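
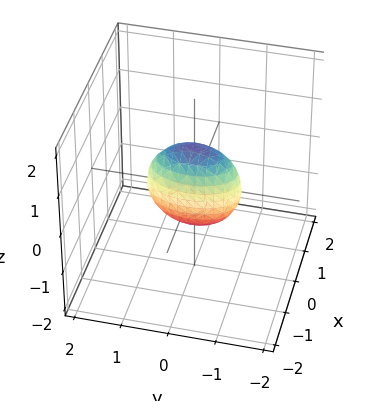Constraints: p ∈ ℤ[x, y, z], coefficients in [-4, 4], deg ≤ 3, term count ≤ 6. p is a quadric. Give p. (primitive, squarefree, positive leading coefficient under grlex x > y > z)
(a) The degree is 2 — bounded and convex; a quadric.
(b) Symmetries: it's symmetric under y → −y, forcing even powers of y; mirror symmetry x ↦ −x ⇒ only even powers of x; the z ↦ −z reflection is a symmetry, so z appears only in even powers.
(c) Against the integer gridlines: among the integer gridlines, it crosses the y-axis at y ∈ {-1, 1}; the z-axis gridline crossings are at z ∈ {-1, 1}.
(d) Solving for integer coefficients yields p as stated.

3*x^2 + y^2 + z^2 - 1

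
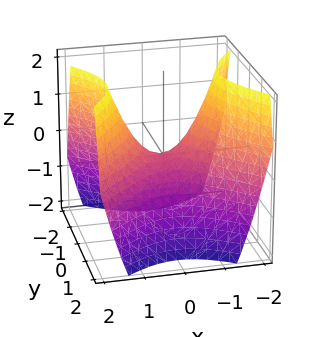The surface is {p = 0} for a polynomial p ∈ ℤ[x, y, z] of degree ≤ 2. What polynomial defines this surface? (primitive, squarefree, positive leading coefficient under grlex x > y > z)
x^2 - y^2 - z

1. The degree is 2 — a hyperbolic paraboloid; a quadric.
2. Symmetries: mirror symmetry x ↦ −x ⇒ only even powers of x; the y ↦ −y reflection is a symmetry, so y appears only in even powers.
3. Checking where it meets the axes: it meets the z-axis at z = 0 (among the integer gridlines); it meets the y-axis at y = 0 (among the integer gridlines).
4. Matching integer coefficients to the picture gives p.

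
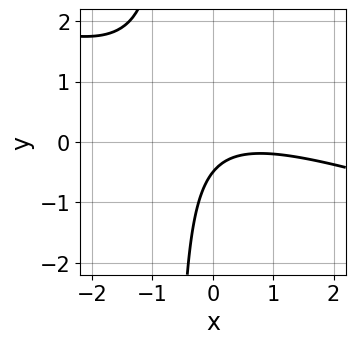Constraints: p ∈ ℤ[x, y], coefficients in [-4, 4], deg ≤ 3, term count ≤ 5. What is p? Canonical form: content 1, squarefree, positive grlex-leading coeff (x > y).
1. Degree: the shape is more complex than any degree-1 curve, so deg p = 2.
2. Reading off the gridlines: no x-intercept at any integer in the box.
3. Assembling these constraints gives the stated polynomial.

x^2 + 3*x*y - x + 2*y + 1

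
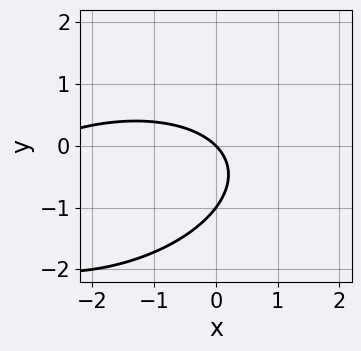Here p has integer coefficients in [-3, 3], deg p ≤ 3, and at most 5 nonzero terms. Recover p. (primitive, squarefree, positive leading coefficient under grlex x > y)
x^2 - x*y + 3*y^2 + 3*x + 3*y

(a) deg p = 2. The shape is more complex than any degree-1 curve.
(b) From the visible intercepts: it meets the x-axis at x = 0 (among the integer gridlines); among the integer gridlines, it crosses the y-axis at y ∈ {-1, 0}.
(c) The integer polynomial consistent with all of this is the stated p.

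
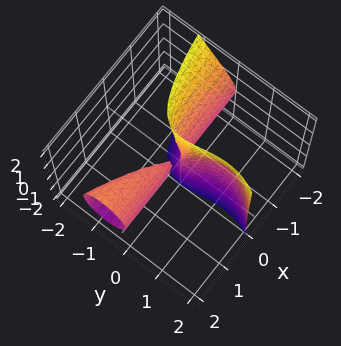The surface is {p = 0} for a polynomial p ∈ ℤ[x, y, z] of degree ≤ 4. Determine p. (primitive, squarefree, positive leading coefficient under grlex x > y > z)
1. I count 2 distinct pieces. They look like related sheets of one shape, so recover p as a whole.
2. Degree: a generic line meets the surface in up to 3 points, so deg p = 3.
3. Against the integer gridlines: one y-axis crossing is at y = 2; every point of the x-axis in the box is on the surface; the visible z-axis segment lies entirely on the surface.
4. These observations pin down the coefficients.

x*z^2 - y^3 + 2*x*y + 2*y^2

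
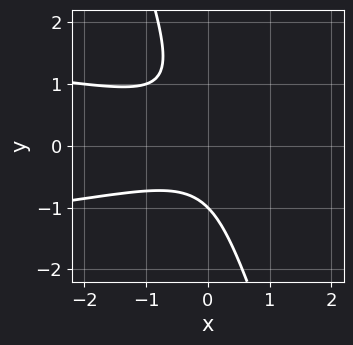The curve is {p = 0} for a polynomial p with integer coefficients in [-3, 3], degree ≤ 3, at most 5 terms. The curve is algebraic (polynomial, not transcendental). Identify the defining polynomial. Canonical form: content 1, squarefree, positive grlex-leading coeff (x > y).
3*x*y^2 + y^3 + x^2 + 1

First, degree: a generic line meets the curve in up to 3 points, so deg p = 3.
Then, from the axis intercepts and sections: the curve avoids every integer x-axis point in the box; it crosses the y-axis at the gridline y = -1.
Finally, these observations pin down the coefficients.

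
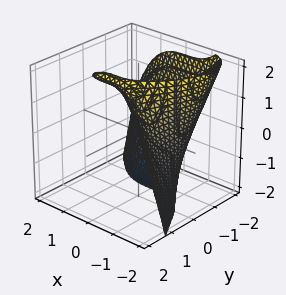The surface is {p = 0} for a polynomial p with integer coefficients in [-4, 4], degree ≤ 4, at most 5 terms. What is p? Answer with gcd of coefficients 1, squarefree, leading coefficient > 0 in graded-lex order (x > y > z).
x^3 + y^3 - 2*y*z + 3

First, degree: no degree-2 surface has this shape, so deg p = 3.
Then, reading off the gridlines: the surface avoids every integer z-axis point in the box.
Finally, together with the visible shape, these determine p as stated.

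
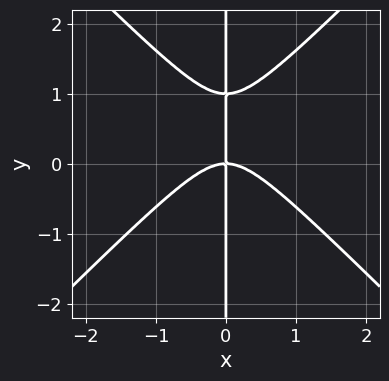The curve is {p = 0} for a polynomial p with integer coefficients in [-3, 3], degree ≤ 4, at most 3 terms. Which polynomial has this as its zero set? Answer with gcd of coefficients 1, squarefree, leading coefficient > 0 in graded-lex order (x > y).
First, degree: a generic line meets the curve in up to 3 points, so deg p = 3.
Next, from the visible intercepts: the visible y-axis segment lies entirely on the curve; it meets the x-axis at x = 0 (among the integer gridlines).
Finally, fitting integer coefficients to these (and the overall shape) gives p.

x^3 - x*y^2 + x*y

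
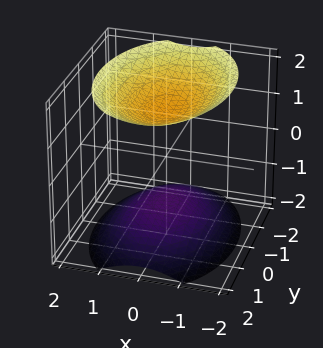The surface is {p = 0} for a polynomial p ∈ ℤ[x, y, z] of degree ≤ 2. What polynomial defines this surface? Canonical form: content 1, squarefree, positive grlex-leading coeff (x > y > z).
2*x^2 + y^2 - 2*z^2 + 3

1. The picture has 2 separate pieces. Treating them together as one polynomial.
2. deg p = 2. Two sheets facing apart; a quadric.
3. Symmetries: it's symmetric under x → −x, forcing even powers of x; mirror symmetry z ↦ −z ⇒ only even powers of z; the y ↦ −y reflection is a symmetry, so y appears only in even powers.
4. Reading off the gridlines: it misses every integer gridline on the x-axis; it misses every integer gridline on the y-axis.
5. These observations pin down the coefficients.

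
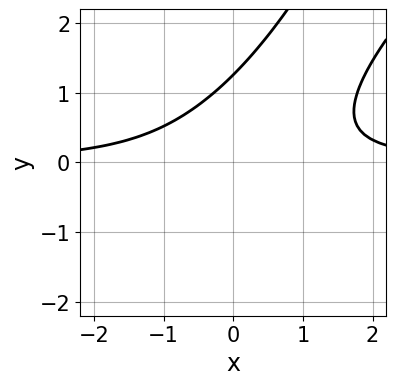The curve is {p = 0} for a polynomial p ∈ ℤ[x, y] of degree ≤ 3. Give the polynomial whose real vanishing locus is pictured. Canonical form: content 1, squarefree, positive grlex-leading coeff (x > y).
(a) The degree is 3 — the shape is more complex than any degree-2 curve.
(b) From the axis intercepts and sections: no x-intercept at any integer in the box.
(c) Together with the visible shape, these determine p as stated.

2*x^2*y - 3*x*y^2 + y^3 - 2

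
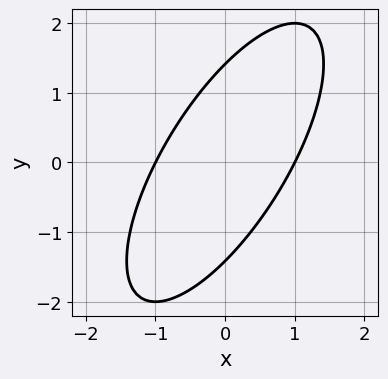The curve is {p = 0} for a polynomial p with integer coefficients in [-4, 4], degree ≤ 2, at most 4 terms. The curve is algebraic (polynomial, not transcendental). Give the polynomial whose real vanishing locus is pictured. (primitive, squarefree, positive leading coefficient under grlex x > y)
2*x^2 - 2*x*y + y^2 - 2

(a) deg p = 2.
(b) Checking where it meets the axes: among the integer gridlines, it crosses the x-axis at x ∈ {-1, 1}.
(c) The integer polynomial consistent with all of this is the stated p.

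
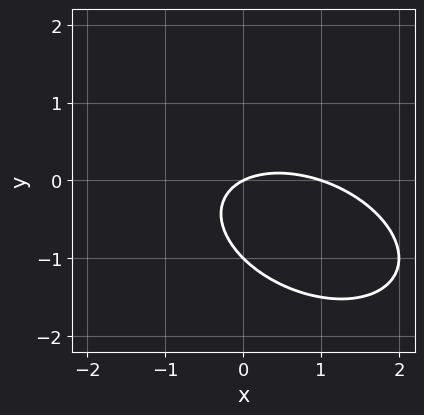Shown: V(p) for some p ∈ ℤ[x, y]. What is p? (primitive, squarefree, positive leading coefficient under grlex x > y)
x^2 + x*y + 2*y^2 - x + 2*y

First, the degree is 2 — no degree-1 curve has this shape.
Next, against the integer gridlines: among the integer gridlines, it crosses the y-axis at y ∈ {-1, 0}; among the integer gridlines, it crosses the x-axis at x ∈ {0, 1}.
Finally, together with the visible shape, these determine p as stated.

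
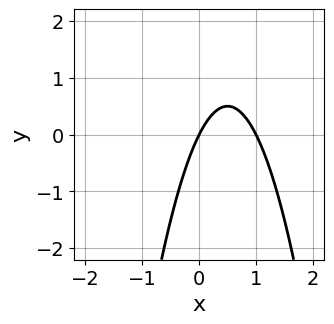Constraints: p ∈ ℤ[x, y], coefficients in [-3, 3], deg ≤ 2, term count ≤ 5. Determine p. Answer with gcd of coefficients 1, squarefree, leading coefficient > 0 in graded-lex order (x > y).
2*x^2 - 2*x + y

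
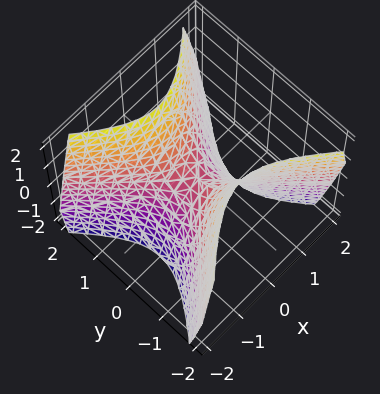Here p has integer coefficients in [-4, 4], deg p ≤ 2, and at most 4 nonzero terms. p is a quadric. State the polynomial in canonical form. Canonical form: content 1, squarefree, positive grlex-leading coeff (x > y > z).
(a) Degree: a saddle surface; a quadric, so deg p = 2.
(b) Symmetries: mirror symmetry x ↦ −x ⇒ only even powers of x; mirror symmetry y ↦ −y ⇒ only even powers of y.
(c) Observable constraints: one x-axis crossing is at x = 0; one y-axis crossing is at y = 0; it crosses the z-axis at the gridline z = 0.
(d) Fitting integer coefficients to these (and the overall shape) gives p.

3*x^2 - 3*y^2 + 2*z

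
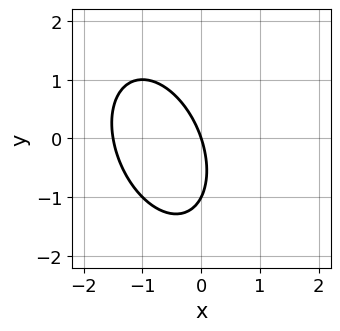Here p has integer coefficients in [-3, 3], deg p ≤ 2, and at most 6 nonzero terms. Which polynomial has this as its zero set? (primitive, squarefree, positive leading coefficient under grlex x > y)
The degree is 2 — the shape is more complex than any degree-1 curve.
From the visible intercepts: it meets the x-axis at x = 0 (among the integer gridlines); among the integer gridlines, it crosses the y-axis at y ∈ {-1, 0}.
The integer polynomial consistent with all of this is the stated p.

2*x^2 + x*y + y^2 + 3*x + y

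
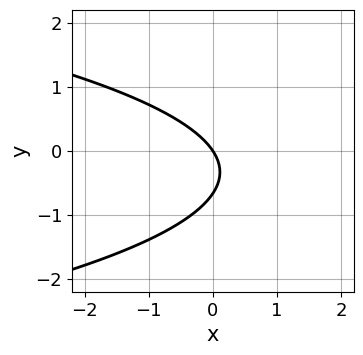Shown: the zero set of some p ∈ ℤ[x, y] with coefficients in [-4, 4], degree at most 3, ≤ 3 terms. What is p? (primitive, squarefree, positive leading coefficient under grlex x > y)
3*y^2 + 3*x + 2*y

deg p = 2. No degree-1 curve has this shape.
Against the integer gridlines: it meets the y-axis at y = 0 (among the integer gridlines); one x-axis crossing is at x = 0.
The integer polynomial consistent with all of this is the stated p.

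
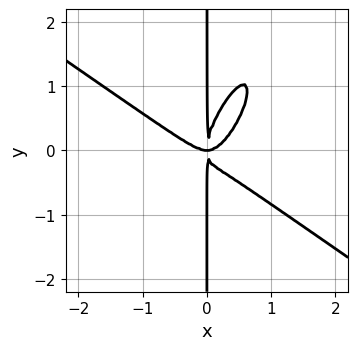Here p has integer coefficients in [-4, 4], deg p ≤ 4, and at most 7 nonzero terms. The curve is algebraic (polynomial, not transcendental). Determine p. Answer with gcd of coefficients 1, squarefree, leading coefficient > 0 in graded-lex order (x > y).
2*x^4 + x^3*y - 2*x^2*y^2 + x*y^3 - x^2*y

(a) deg p = 4. A generic line meets the curve in up to 4 points.
(b) Against the integer gridlines: every point of the y-axis in the box is on the curve.
(c) Putting this together gives p.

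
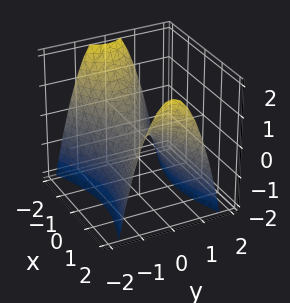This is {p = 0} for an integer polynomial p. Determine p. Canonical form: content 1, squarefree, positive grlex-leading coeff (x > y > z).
1. Degree: a saddle surface; a quadric, so deg p = 2.
2. Symmetries: the y ↦ −y reflection is a symmetry, so y appears only in even powers; it's symmetric under x → −x, forcing even powers of x.
3. From the visible intercepts: one x-axis crossing is at x = 0; it meets the z-axis at z = 0 (among the integer gridlines); it crosses the y-axis at the gridline y = 0.
4. Assembling these constraints gives the stated polynomial.

x^2 - 3*y^2 - 2*z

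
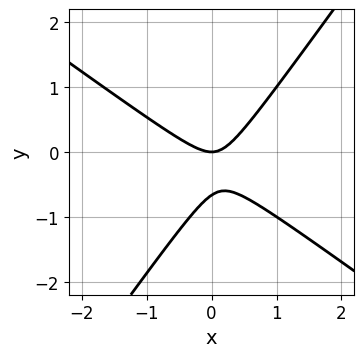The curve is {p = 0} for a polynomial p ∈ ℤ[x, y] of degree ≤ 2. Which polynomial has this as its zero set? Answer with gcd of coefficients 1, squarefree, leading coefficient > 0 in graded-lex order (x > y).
(a) The degree is 2 — the shape is more complex than any degree-1 curve.
(b) From the axis intercepts and sections: one y-axis crossing is at y = 0; it meets the x-axis at x = 0 (among the integer gridlines).
(c) Putting this together gives p.

3*x^2 + 2*x*y - 3*y^2 - 2*y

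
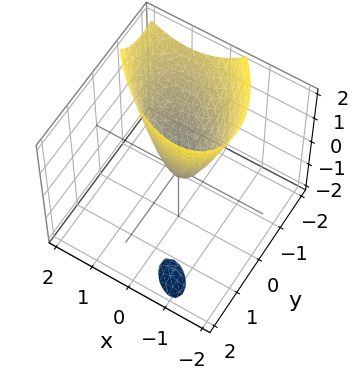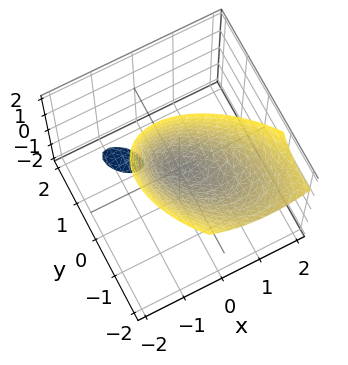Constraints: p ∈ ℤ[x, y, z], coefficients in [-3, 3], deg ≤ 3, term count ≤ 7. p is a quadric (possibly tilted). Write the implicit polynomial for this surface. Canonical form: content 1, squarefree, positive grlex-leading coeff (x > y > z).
3*x^2 + 3*x*y + 3*y^2 + 3*y*z - 2*z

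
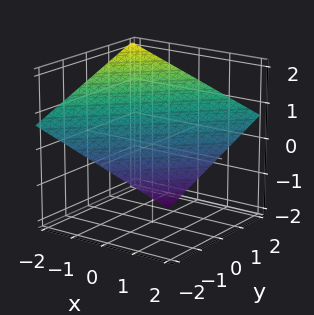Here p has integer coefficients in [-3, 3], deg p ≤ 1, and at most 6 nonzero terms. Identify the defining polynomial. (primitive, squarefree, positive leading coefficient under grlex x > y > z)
x - y + 3*z - 2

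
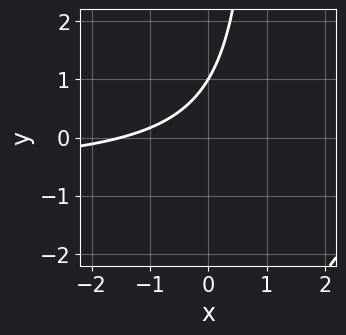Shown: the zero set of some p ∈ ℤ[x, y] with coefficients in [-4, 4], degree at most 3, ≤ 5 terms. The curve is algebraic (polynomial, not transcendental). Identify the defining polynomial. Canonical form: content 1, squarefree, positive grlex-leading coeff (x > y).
3*x*y + 2*x - 3*y + 3

First, degree: a generic line meets the curve in up to 2 points, so deg p = 2.
Next, checking where it meets the axes: one y-axis crossing is at y = 1.
Finally, fitting integer coefficients to these (and the overall shape) gives p.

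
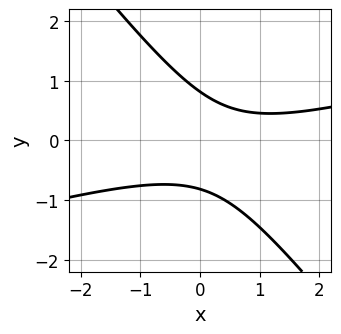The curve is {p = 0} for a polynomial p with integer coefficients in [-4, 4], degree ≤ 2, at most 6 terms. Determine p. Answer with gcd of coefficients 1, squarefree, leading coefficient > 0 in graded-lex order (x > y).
x^2 - 3*x*y - 3*y^2 - x + 2

(a) deg p = 2.
(b) Observable constraints: it misses every integer gridline on the x-axis.
(c) Matching integer coefficients to the picture gives p.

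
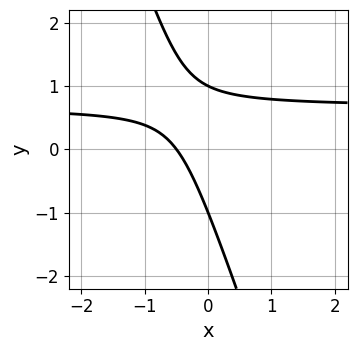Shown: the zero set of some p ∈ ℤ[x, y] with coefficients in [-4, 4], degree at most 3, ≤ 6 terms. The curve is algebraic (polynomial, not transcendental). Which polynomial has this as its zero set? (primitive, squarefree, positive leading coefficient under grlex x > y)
3*x*y + y^2 - 2*x - 1

First, the degree is 2 — the shape is more complex than any degree-1 curve.
Then, against the integer gridlines: among the integer gridlines, it crosses the y-axis at y ∈ {-1, 1}.
Finally, matching integer coefficients to the picture gives p.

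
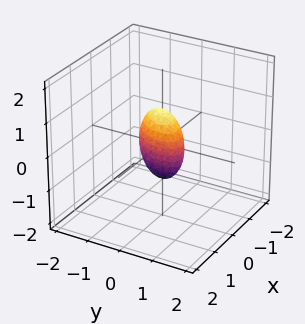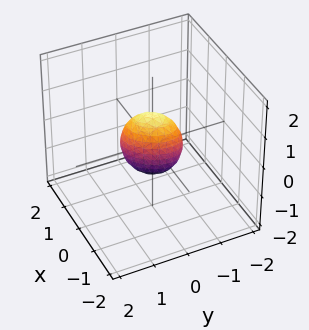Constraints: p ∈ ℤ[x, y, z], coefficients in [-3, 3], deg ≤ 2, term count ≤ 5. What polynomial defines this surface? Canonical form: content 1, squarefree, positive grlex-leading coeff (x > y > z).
1. deg p = 2. The shape is more complex than any degree-1 surface.
2. Reading off the gridlines: the z-axis gridline crossings are at z ∈ {-1, 1}.
3. Together with the visible shape, these determine p as stated.

3*x^2 - 2*x*y + 2*y^2 + z^2 - 1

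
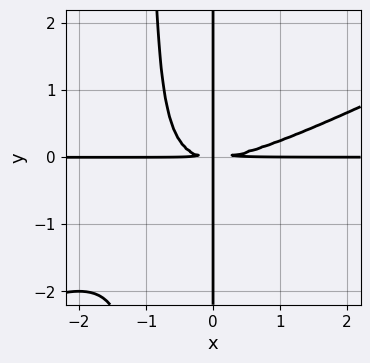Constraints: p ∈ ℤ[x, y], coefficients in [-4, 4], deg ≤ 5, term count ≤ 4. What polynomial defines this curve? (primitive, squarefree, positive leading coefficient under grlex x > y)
x^3*y - 2*x^2*y^2 - 2*x*y^2

First, degree: a generic line meets the curve in up to 4 points, so deg p = 4.
Next, against the integer gridlines: the visible y-axis segment lies entirely on the curve; the visible x-axis segment lies entirely on the curve.
Finally, these observations pin down the coefficients.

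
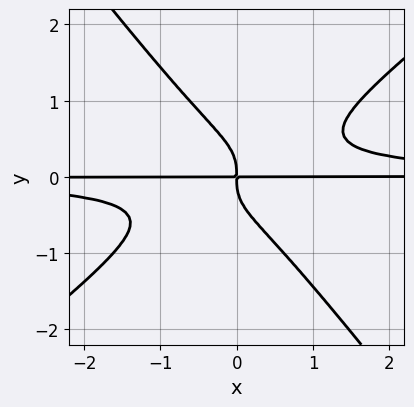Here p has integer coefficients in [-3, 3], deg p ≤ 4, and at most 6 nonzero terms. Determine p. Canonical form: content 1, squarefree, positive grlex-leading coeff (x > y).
2*x^2*y^2 - x*y^3 - 2*y^4 - x*y

The degree is 4 — the shape is more complex than any degree-3 curve.
Reading off the gridlines: the visible x-axis segment lies entirely on the curve.
Matching integer coefficients to the picture gives p.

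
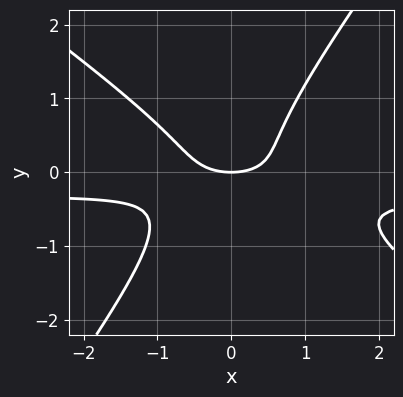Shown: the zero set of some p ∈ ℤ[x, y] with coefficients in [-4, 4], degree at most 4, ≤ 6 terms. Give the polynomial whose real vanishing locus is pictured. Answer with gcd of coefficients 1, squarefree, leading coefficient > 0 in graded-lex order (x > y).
The degree is 3 — the shape is more complex than any degree-2 curve.
From the visible intercepts: it meets the y-axis at y = 0 (among the integer gridlines); it meets the x-axis at x = 0 (among the integer gridlines).
Assembling these constraints gives the stated polynomial.

3*x^2*y + 2*x*y^2 - 3*y^3 + x^2 - 2*y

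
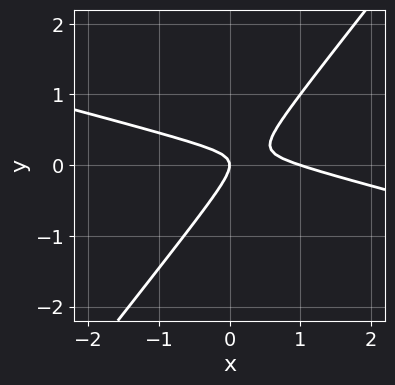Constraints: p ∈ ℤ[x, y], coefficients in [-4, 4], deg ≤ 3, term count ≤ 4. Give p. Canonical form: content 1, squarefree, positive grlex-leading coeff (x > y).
x^2 + 3*x*y - 3*y^2 - x

(a) deg p = 2. No degree-1 curve has this shape.
(b) Against the integer gridlines: it crosses the y-axis at the gridline y = 0; among the integer gridlines, it crosses the x-axis at x ∈ {0, 1}.
(c) Matching integer coefficients to the picture gives p.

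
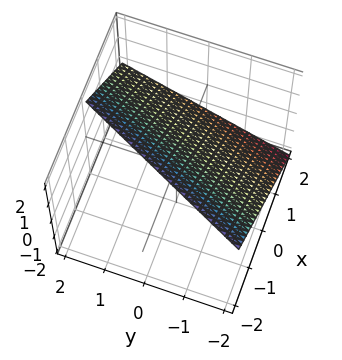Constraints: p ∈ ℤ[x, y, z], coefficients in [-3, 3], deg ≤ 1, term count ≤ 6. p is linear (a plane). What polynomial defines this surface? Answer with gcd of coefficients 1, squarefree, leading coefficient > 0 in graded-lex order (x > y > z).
2*x - y + 2*z - 2

(a) Degree: the surface is flat (a plane), so deg p = 1.
(b) From the visible intercepts: one x-axis crossing is at x = 1; one z-axis crossing is at z = 1.
(c) The integer polynomial consistent with all of this is the stated p. Check: (0, -2, 0) on the y-axis lies on the surface, and p(0, -2, 0) = 0. ✓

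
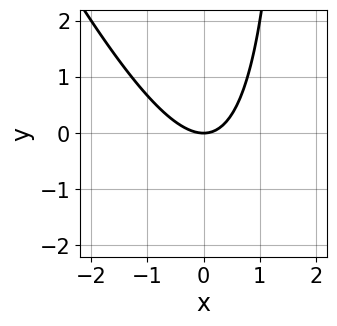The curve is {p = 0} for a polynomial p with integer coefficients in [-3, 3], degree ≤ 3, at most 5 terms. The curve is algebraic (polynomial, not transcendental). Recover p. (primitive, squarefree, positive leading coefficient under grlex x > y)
2*x^2 + x*y - 2*y

1. deg p = 2. The shape is more complex than any degree-1 curve.
2. Checking where it meets the axes: it meets the y-axis at y = 0 (among the integer gridlines); it meets the x-axis at x = 0 (among the integer gridlines).
3. Together with the visible shape, these determine p as stated.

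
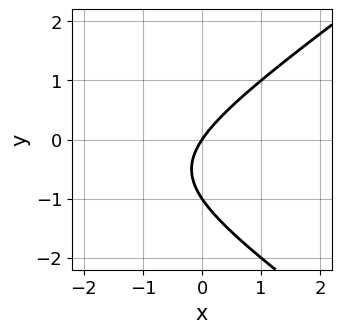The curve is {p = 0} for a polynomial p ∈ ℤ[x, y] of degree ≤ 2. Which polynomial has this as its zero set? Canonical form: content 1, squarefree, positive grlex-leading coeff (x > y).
x^2 - 2*y^2 + 3*x - 2*y

Degree: a generic line meets the curve in up to 2 points, so deg p = 2.
From the axis intercepts and sections: one x-axis crossing is at x = 0; the y-axis gridline crossings are at y ∈ {-1, 0}.
Together with the visible shape, these determine p as stated.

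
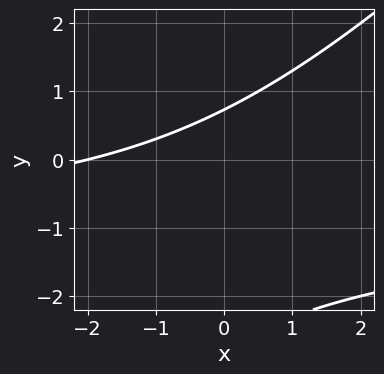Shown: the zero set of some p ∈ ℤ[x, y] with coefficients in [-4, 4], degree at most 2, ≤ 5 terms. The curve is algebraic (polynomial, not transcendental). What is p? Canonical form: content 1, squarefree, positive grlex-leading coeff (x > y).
x*y - y^2 + x - 2*y + 2

1. The degree is 2 — no degree-1 curve has this shape.
2. Observable constraints: it crosses the x-axis at the gridline x = -2.
3. Solving for integer coefficients yields p as stated.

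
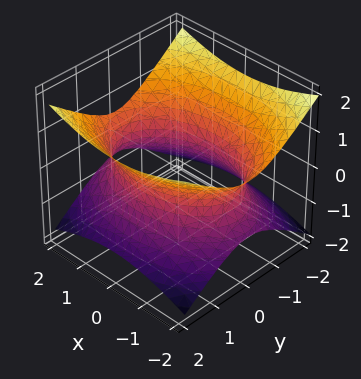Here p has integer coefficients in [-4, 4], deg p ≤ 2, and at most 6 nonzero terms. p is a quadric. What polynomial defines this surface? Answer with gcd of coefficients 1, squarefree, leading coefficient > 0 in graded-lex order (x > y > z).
x^2 + 2*y^2 - 3*z^2 - 3

The degree is 2 — one connected sheet with a waist; a quadric.
Symmetries: mirror symmetry z ↦ −z ⇒ only even powers of z; it's symmetric under x → −x, forcing even powers of x; it's symmetric under y → −y, forcing even powers of y.
From the visible intercepts: no z-intercept at any integer in the box.
Assembling these constraints gives the stated polynomial.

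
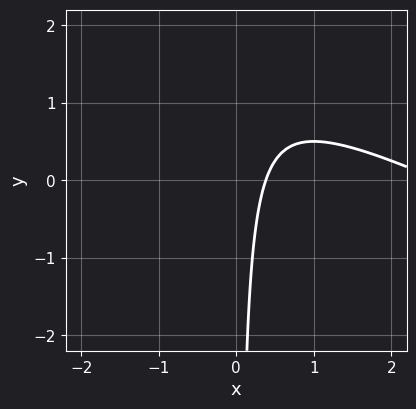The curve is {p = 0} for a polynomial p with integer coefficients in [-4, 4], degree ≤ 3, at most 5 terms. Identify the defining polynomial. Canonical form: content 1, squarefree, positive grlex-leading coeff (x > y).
x^2 + 2*x*y - 3*x + 1

1. The degree is 2 — the shape is more complex than any degree-1 curve.
2. Reading off the gridlines: the curve avoids every integer y-axis point in the box.
3. Assembling these constraints gives the stated polynomial.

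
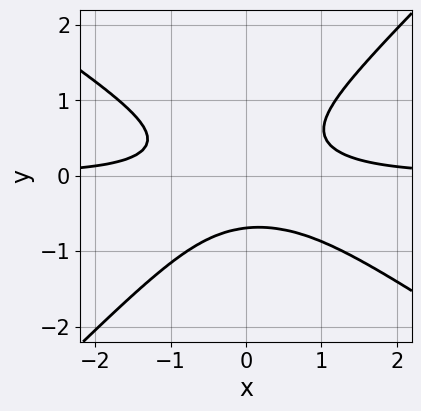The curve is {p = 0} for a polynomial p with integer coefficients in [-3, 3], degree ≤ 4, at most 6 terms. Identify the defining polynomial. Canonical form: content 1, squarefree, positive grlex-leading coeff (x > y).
Degree: no degree-2 curve has this shape, so deg p = 3.
Against the integer gridlines: it misses every integer gridline on the x-axis.
Fitting integer coefficients to these (and the overall shape) gives p.

2*x^2*y + x*y^2 - 3*y^3 - 1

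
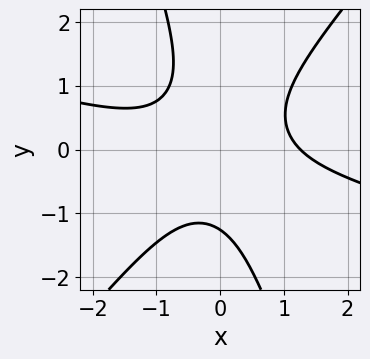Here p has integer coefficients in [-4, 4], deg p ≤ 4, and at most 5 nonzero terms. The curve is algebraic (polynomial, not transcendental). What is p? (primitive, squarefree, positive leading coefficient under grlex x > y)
First, degree: a generic line meets the curve in up to 3 points, so deg p = 3.
Finally, solving for integer coefficients yields p as stated.

x^3 + 3*x^2*y - 2*x*y^2 - y^3 - 2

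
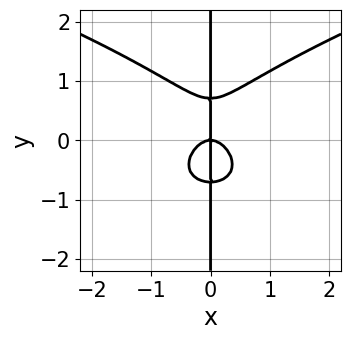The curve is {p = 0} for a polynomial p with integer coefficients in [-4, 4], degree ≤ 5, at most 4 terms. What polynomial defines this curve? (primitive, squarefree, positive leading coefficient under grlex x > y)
2*x*y^3 - 2*x^3 - x*y

Degree: no degree-3 curve has this shape, so deg p = 4.
Reading off the gridlines: every point of the y-axis in the box is on the curve; it crosses the x-axis at the gridline x = 0.
Solving for integer coefficients yields p as stated.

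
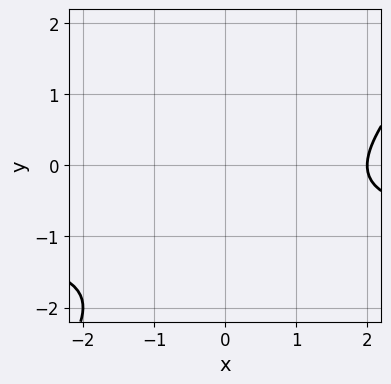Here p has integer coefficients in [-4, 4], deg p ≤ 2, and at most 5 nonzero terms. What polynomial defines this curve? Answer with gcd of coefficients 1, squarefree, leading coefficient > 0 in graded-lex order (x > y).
First, degree: no degree-1 curve has this shape, so deg p = 2.
Next, from the axis intercepts and sections: it misses every integer gridline on the y-axis; one x-axis crossing is at x = 2.
Finally, putting this together gives p.

x*y - y^2 + x - 2*y - 2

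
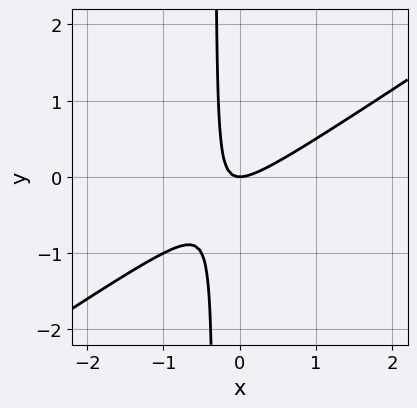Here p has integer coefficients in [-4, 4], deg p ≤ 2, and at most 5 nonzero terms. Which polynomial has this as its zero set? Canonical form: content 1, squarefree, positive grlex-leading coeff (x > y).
2*x^2 - 3*x*y - y

Degree: the shape is more complex than any degree-1 curve, so deg p = 2.
Checking where it meets the axes: it meets the y-axis at y = 0 (among the integer gridlines); it crosses the x-axis at the gridline x = 0.
The integer polynomial consistent with all of this is the stated p.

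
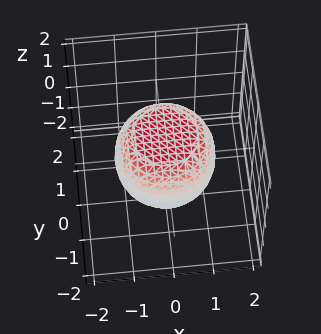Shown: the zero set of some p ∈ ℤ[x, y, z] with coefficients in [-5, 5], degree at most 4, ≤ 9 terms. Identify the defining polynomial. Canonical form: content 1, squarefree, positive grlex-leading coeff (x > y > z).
2*x^4 + 4*x^2*y^2 + 2*y^4 - x^2 - y^2 + 3*z^2 - 3

First, degree: no degree-3 surface has this shape, so deg p = 4.
Then, symmetries: every cross-section ⟂ z is a circle, so x, y appear only via x² + y².
Then, from the visible intercepts: a circular section at z = 0 has radius between 1 and 2; among the integer gridlines, it crosses the z-axis at z ∈ {-1, 1}.
Finally, the integer polynomial consistent with all of this is the stated p.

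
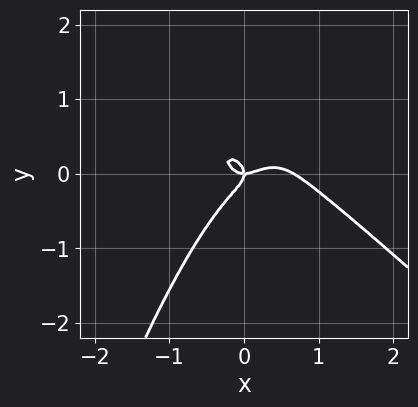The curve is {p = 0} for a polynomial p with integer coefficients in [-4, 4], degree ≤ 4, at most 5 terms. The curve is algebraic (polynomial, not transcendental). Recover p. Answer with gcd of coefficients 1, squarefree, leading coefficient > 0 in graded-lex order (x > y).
3*x^4 + 3*x^3*y - 2*x^3 + 3*y^3 + x*y

1. deg p = 4. No degree-3 curve has this shape.
2. Reading off the gridlines: it meets the y-axis at y = 0 (among the integer gridlines); one x-axis crossing is at x = 0.
3. These observations pin down the coefficients.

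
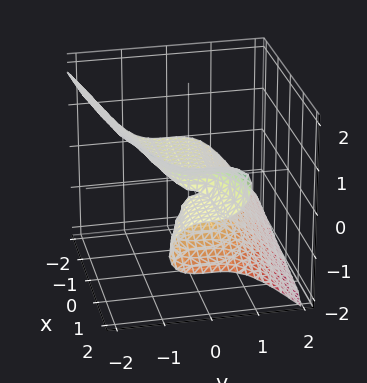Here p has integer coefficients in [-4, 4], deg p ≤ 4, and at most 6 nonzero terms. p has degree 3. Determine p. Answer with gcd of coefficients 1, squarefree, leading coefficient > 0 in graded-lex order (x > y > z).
3*y^3 + 3*z^3 - 3*x*z + 2*z

First, the degree is 3 — no degree-2 surface has this shape.
Then, observable constraints: it meets the z-axis at z = 0 (among the integer gridlines); it crosses the y-axis at the gridline y = 0.
Finally, the integer polynomial consistent with all of this is the stated p. Check: (2, 0, 0) on the x-axis lies on the surface, and p(2, 0, 0) = 0. ✓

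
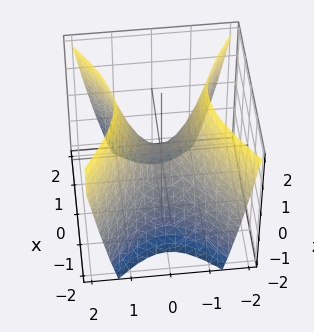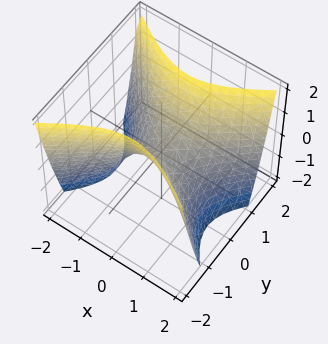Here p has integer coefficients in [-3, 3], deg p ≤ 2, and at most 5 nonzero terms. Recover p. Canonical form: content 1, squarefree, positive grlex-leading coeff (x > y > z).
First, the degree is 2 — a hyperbolic paraboloid; a quadric.
Then, symmetries: the x ↦ −x reflection is a symmetry, so x appears only in even powers; mirror symmetry y ↦ −y ⇒ only even powers of y.
Then, observable constraints: one x-axis crossing is at x = 0; it meets the z-axis at z = 0 (among the integer gridlines); it crosses the y-axis at the gridline y = 0.
Finally, assembling these constraints gives the stated polynomial.

2*x^2 - 3*y^2 + 2*z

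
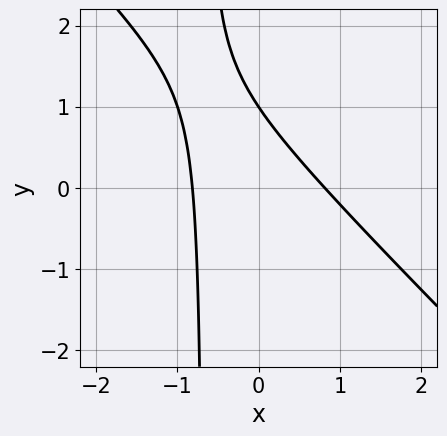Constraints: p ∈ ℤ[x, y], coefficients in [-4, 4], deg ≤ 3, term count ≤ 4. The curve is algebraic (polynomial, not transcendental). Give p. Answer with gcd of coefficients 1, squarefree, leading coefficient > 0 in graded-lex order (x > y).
3*x^2 + 3*x*y + 2*y - 2

First, deg p = 2.
Next, reading off the gridlines: it crosses the y-axis at the gridline y = 1.
Finally, solving for integer coefficients yields p as stated.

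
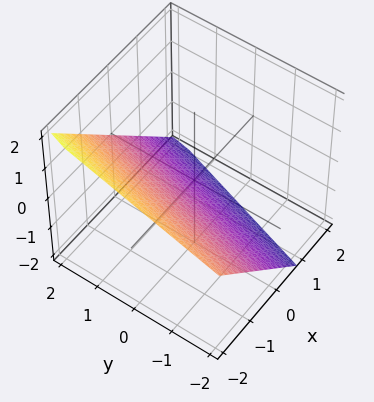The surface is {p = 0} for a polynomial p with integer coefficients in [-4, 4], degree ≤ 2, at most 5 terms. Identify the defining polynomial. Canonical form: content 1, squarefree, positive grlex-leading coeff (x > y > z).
3*x - y + 3*z + 2

deg p = 1. The surface is flat (a plane).
Checking where it meets the axes: it meets the y-axis at y = 2 (among the integer gridlines).
Matching integer coefficients to the picture gives p.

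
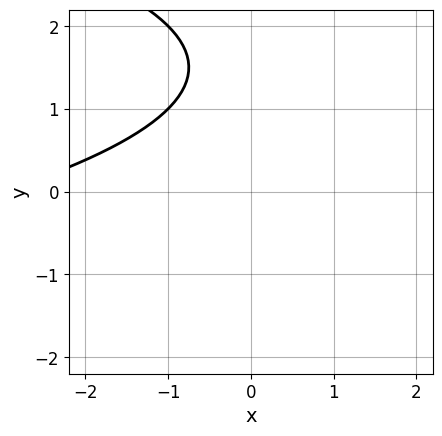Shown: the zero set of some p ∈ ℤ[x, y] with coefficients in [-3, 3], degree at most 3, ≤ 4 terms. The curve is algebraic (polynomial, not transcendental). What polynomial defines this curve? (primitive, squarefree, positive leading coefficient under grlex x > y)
y^2 + x - 3*y + 3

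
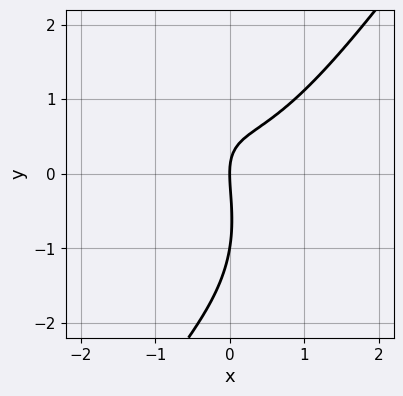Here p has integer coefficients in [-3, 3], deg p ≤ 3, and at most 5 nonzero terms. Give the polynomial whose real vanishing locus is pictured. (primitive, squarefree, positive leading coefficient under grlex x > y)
3*x^3 - y^3 - 3*x*y - y^2 + 3*x

1. deg p = 3. A generic line meets the curve in up to 3 points.
2. Reading off the gridlines: among the integer gridlines, it crosses the y-axis at y ∈ {-1, 0}; one x-axis crossing is at x = 0.
3. The integer polynomial consistent with all of this is the stated p.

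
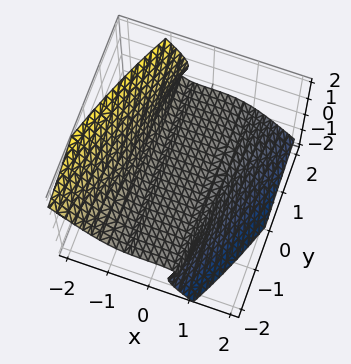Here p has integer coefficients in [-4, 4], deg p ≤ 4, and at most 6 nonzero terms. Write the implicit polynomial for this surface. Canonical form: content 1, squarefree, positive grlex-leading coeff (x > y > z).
1. The degree is 3 — a generic line meets the surface in up to 3 points.
2. Reading off the gridlines: every point of the y-axis in the box is on the surface; it meets the x-axis at x = 0 (among the integer gridlines); it crosses the z-axis at the gridline z = 0.
3. The integer polynomial consistent with all of this is the stated p.

x^3 + 3*x*z^2 - 2*y*z^2 + 3*z^3 + 3*z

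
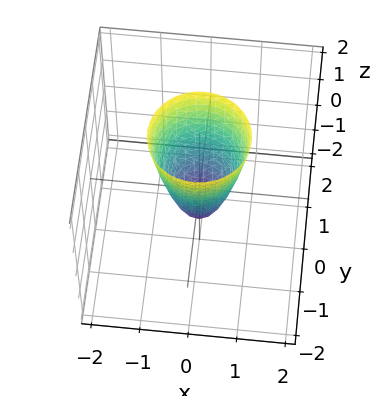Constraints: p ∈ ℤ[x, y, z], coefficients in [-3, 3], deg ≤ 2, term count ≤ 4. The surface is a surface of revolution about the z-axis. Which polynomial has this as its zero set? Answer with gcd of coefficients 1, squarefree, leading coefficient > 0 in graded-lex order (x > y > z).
3*x^2 + 3*y^2 - z - 1

1. Degree: the shape is more complex than any degree-1 surface, so deg p = 2.
2. By symmetry, every cross-section ⟂ z is a circle, so x, y appear only via x² + y².
3. Observable constraints: one z-axis crossing is at z = -1; a circular section at z = 1 has radius between 0 and 1.
4. The integer polynomial consistent with all of this is the stated p.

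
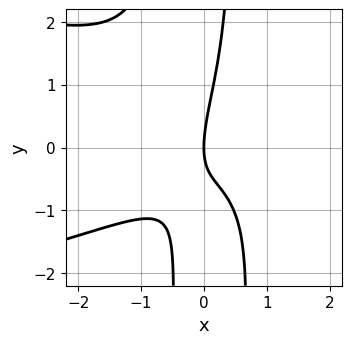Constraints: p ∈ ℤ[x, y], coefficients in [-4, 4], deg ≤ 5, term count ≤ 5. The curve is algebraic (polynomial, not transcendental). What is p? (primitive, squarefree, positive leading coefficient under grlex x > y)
First, degree: a generic line meets the curve in up to 4 points, so deg p = 4.
Next, reading off the gridlines: it meets the x-axis at x = 0 (among the integer gridlines); it meets the y-axis at y = 0 (among the integer gridlines).
Finally, putting this together gives p.

3*x^2*y^2 + 3*x^3 + 3*x*y - y^2 + 3*x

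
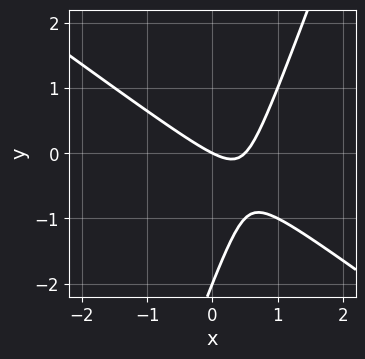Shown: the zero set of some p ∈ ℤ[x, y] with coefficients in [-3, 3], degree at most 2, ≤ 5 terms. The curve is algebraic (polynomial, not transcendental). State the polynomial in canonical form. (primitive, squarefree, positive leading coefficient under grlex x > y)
(a) The degree is 2 — a generic line meets the curve in up to 2 points.
(b) Observable constraints: the y-axis gridline crossings are at y ∈ {-2, 0}; one x-axis crossing is at x = 0.
(c) Matching integer coefficients to the picture gives p.

2*x^2 + 2*x*y - y^2 - x - 2*y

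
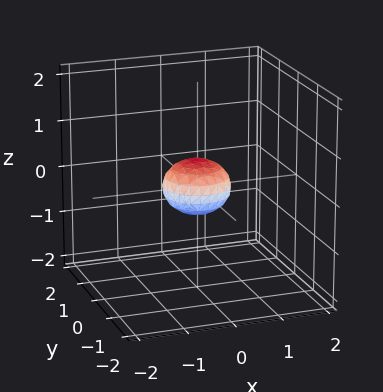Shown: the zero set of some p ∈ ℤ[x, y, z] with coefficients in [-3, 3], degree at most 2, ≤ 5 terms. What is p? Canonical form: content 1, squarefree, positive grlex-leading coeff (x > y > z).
2*x^2 + 2*y^2 + 3*z^2 - 1

1. The degree is 2 — no degree-1 surface has this shape.
2. Symmetry: the surface is invariant under rotation about z: p = q(x² + y², z).
3. Observable constraints: a circular section at z = 0 has radius between 0 and 1.
4. Matching integer coefficients to the picture gives p.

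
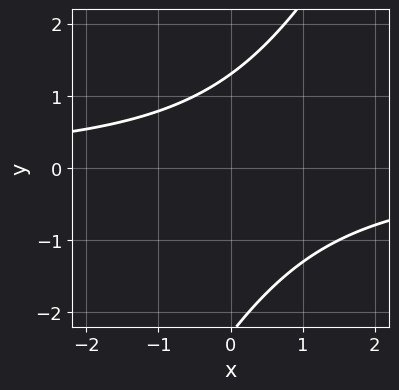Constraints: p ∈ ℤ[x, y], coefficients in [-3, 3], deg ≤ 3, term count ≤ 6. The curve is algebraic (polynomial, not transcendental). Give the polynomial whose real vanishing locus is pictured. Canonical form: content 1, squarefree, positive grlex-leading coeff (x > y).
2*x*y - y^2 - y + 3

First, deg p = 2. No degree-1 curve has this shape.
Next, reading off the gridlines: it misses every integer gridline on the x-axis.
Finally, matching integer coefficients to the picture gives p.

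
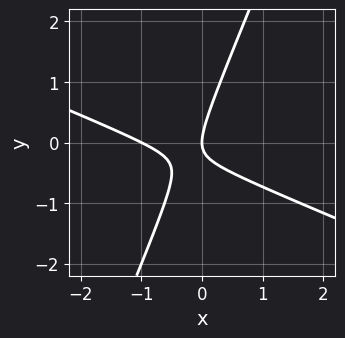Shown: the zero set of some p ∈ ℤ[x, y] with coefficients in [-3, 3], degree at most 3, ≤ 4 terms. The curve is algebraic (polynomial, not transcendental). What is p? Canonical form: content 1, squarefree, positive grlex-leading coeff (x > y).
Degree: no degree-1 curve has this shape, so deg p = 2.
From the axis intercepts and sections: the x-axis gridline crossings are at x ∈ {-1, 0}; it crosses the y-axis at the gridline y = 0.
The integer polynomial consistent with all of this is the stated p.

x^2 + 2*x*y - y^2 + x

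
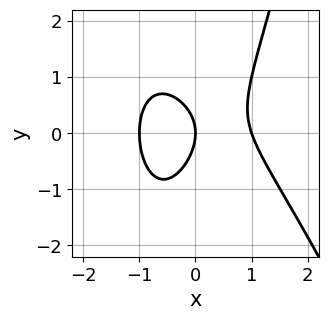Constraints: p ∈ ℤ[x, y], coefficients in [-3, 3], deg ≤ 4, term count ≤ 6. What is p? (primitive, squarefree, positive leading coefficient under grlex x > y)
1. Degree: a generic line meets the curve in up to 3 points, so deg p = 3.
2. From the axis intercepts and sections: one y-axis crossing is at y = 0; among the integer gridlines, it crosses the x-axis at x ∈ {-1, 0, 1}.
3. The integer polynomial consistent with all of this is the stated p.

3*x^3 + x^2*y + x*y - 2*y^2 - 3*x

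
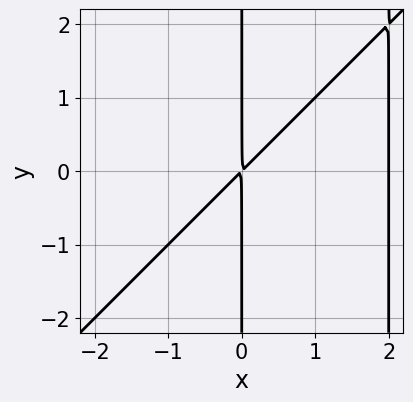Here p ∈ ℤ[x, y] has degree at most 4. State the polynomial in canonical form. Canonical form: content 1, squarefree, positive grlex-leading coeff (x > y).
1. The degree is 3 — a generic line meets the curve in up to 3 points.
2. From the visible intercepts: one x-axis crossing is at x = 2; the visible y-axis segment lies entirely on the curve.
3. These observations pin down the coefficients.

x^3 - x^2*y - 2*x^2 + 2*x*y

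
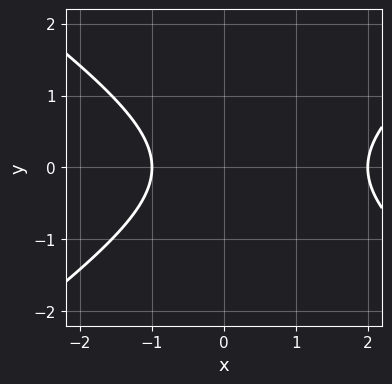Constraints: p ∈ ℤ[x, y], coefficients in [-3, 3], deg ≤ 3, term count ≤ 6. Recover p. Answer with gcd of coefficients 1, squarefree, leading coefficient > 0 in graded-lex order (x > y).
deg p = 2. The shape is more complex than any degree-1 curve.
Symmetries: it's symmetric under y → −y, forcing even powers of y.
From the visible intercepts: the x-axis gridline crossings are at x ∈ {-1, 2}; the curve avoids every integer y-axis point in the box.
Solving for integer coefficients yields p as stated.

x^2 - 2*y^2 - x - 2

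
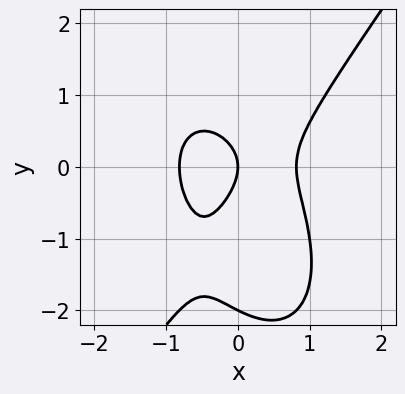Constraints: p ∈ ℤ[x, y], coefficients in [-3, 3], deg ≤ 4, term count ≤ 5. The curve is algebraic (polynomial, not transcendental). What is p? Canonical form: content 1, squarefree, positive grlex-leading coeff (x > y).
3*x^3 - y^3 - 2*y^2 - 2*x

(a) The degree is 3 — no degree-2 curve has this shape.
(b) From the axis intercepts and sections: one x-axis crossing is at x = 0; the y-axis gridline crossings are at y ∈ {-2, 0}.
(c) Together with the visible shape, these determine p as stated.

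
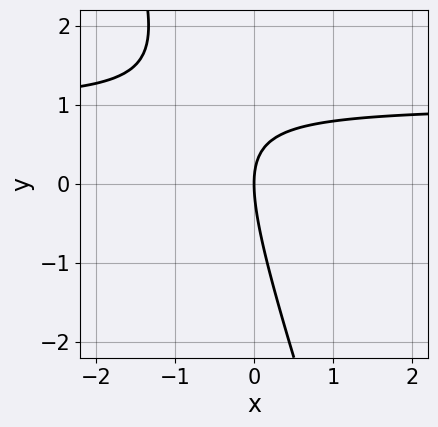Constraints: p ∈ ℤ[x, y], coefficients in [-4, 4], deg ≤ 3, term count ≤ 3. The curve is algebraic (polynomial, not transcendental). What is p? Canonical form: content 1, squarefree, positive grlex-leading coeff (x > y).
(a) deg p = 2. A generic line meets the curve in up to 2 points.
(b) From the axis intercepts and sections: it crosses the x-axis at the gridline x = 0; one y-axis crossing is at y = 0.
(c) Fitting integer coefficients to these (and the overall shape) gives p.

3*x*y + y^2 - 3*x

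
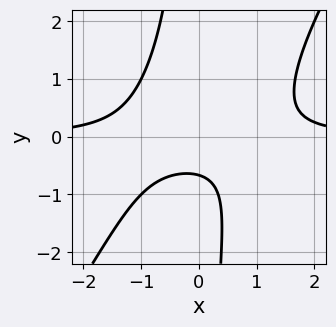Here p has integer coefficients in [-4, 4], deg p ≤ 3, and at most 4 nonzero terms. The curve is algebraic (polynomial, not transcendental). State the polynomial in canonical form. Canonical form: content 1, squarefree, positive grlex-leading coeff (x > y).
3*x^2*y - 2*x*y^2 - 3*y - 2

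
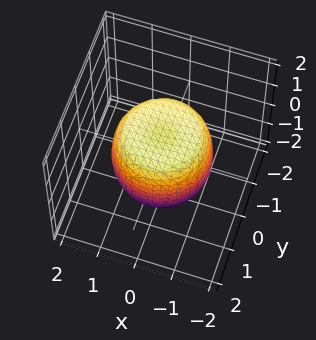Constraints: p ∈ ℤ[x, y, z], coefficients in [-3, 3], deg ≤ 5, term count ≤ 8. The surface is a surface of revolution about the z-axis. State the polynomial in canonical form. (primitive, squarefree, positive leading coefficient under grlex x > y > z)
deg p = 4.
Symmetry: the z-axis is an axis of rotation, so x and y enter only as x² + y².
Observable constraints: a circular section at z = 1 has radius exactly 1; among the integer gridlines, it crosses the z-axis at z ∈ {-1, 1}.
These observations pin down the coefficients.

x^4 + 2*x^2*y^2 + y^4 - x^2 - y^2 + z^2 - 1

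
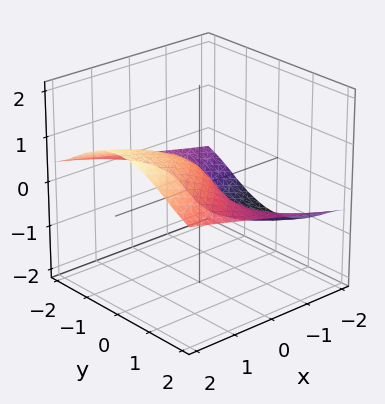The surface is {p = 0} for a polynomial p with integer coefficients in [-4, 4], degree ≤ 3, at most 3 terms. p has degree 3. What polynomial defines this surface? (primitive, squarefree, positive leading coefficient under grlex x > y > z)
y^2*z + z^3 - x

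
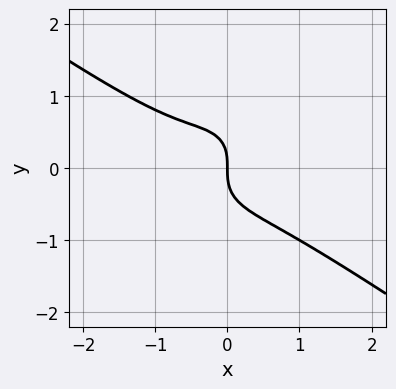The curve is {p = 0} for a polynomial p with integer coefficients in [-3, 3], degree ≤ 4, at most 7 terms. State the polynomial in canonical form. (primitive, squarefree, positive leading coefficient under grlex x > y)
(a) deg p = 3.
(b) Against the integer gridlines: one x-axis crossing is at x = 0; one y-axis crossing is at y = 0.
(c) Matching integer coefficients to the picture gives p.

3*x^3 + 3*x^2*y + 3*y^3 + x^2 + 2*x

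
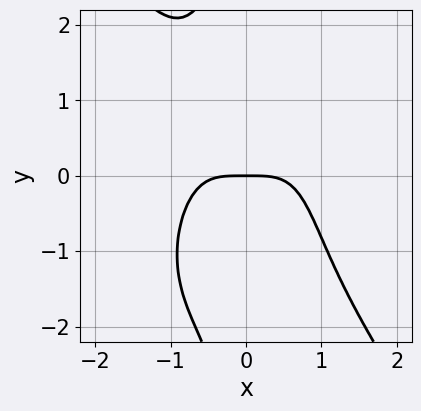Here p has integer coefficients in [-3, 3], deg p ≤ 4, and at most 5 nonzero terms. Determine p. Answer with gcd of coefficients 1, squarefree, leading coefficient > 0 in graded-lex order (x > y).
(a) deg p = 4. No degree-3 curve has this shape.
(b) Observable constraints: it crosses the y-axis at the gridline y = 0; it crosses the x-axis at the gridline x = 0.
(c) Matching integer coefficients to the picture gives p.

3*x^4 + x*y^3 + 3*y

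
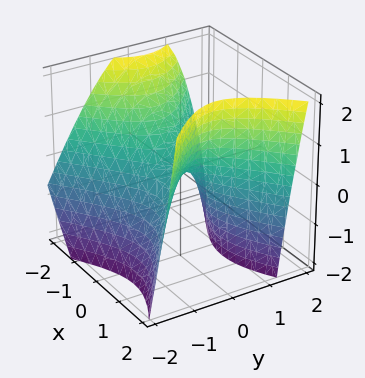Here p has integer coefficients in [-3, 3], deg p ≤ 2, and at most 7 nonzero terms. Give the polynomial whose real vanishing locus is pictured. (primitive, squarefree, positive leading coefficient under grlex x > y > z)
2*x^2 + x*z - 3*y^2 + y*z - 2*z

First, deg p = 2.
Next, from the axis intercepts and sections: it meets the x-axis at x = 0 (among the integer gridlines); it meets the z-axis at z = 0 (among the integer gridlines); one y-axis crossing is at y = 0.
Finally, together with the visible shape, these determine p as stated.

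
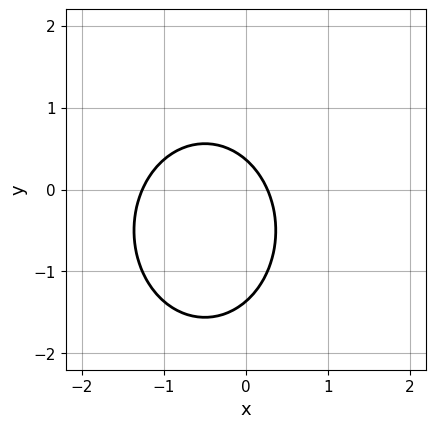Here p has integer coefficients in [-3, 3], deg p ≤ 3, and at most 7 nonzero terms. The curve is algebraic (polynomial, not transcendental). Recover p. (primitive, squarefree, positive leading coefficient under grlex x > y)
3*x^2 + 2*y^2 + 3*x + 2*y - 1

(a) Degree: a generic line meets the curve in up to 2 points, so deg p = 2.
(b) Matching integer coefficients to the picture gives p.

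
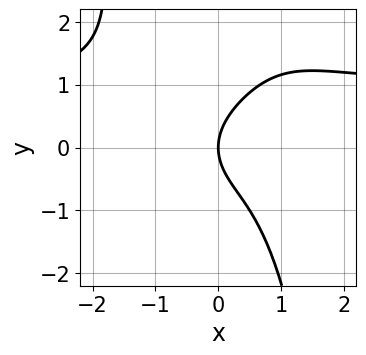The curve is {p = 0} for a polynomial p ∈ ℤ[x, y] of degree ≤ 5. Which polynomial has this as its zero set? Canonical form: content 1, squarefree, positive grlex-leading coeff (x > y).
1. The degree is 4 — no degree-3 curve has this shape.
2. From the axis intercepts and sections: one x-axis crossing is at x = 0; it meets the y-axis at y = 0 (among the integer gridlines).
3. Matching integer coefficients to the picture gives p.

2*x^3*y - 2*x^3 + 2*y^2 - 3*x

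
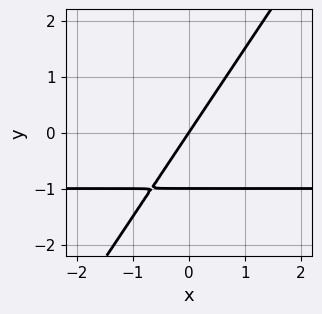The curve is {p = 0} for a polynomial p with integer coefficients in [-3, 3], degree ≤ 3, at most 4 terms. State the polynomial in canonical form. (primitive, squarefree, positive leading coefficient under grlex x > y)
3*x*y - 2*y^2 + 3*x - 2*y

First, deg p = 2. The shape is more complex than any degree-1 curve.
Next, against the integer gridlines: one x-axis crossing is at x = 0; the y-axis gridline crossings are at y ∈ {-1, 0}.
Finally, together with the visible shape, these determine p as stated.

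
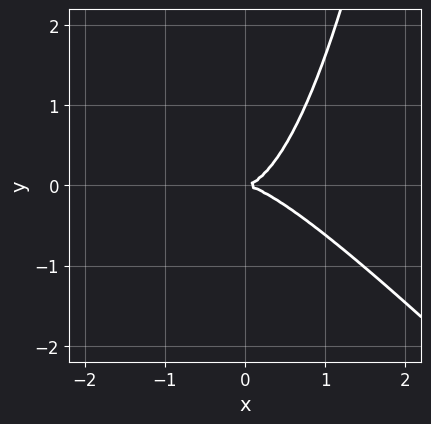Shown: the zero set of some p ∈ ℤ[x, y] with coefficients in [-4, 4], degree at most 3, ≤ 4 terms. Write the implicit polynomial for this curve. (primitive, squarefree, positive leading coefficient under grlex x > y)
1. The degree is 3 — a generic line meets the curve in up to 3 points.
2. From the visible intercepts: one x-axis crossing is at x = 0; it meets the y-axis at y = 0 (among the integer gridlines).
3. Together with the visible shape, these determine p as stated.

x^3 + x^2*y - y^2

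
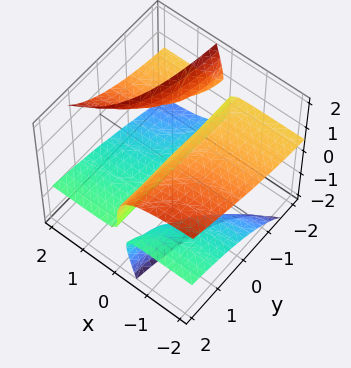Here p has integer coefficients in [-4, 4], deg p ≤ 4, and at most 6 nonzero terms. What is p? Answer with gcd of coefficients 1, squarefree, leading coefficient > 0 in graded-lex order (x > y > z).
2*x*y*z - 3*x*z^2 + z^3 + 3*x

(a) The picture has 3 separate pieces. Treating them together as one polynomial.
(b) deg p = 3. A generic line meets the surface in up to 3 points.
(c) Checking where it meets the axes: one z-axis crossing is at z = 0; one x-axis crossing is at x = 0; the visible y-axis segment lies entirely on the surface.
(d) Together with the visible shape, these determine p as stated.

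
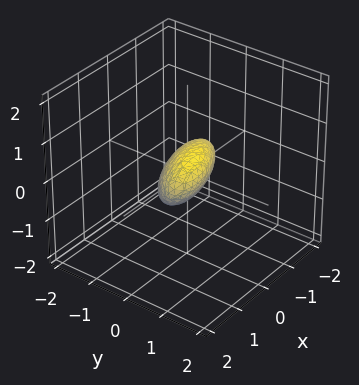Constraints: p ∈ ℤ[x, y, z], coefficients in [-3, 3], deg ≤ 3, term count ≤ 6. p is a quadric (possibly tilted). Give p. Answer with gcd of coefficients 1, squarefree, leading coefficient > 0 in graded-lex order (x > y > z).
x^2 - 2*x*y + 3*y^2 - 3*y*z + 2*z^2 - 1

Degree: a generic line meets the surface in up to 2 points, so deg p = 2.
Observable constraints: among the integer gridlines, it crosses the x-axis at x ∈ {-1, 1}.
Assembling these constraints gives the stated polynomial.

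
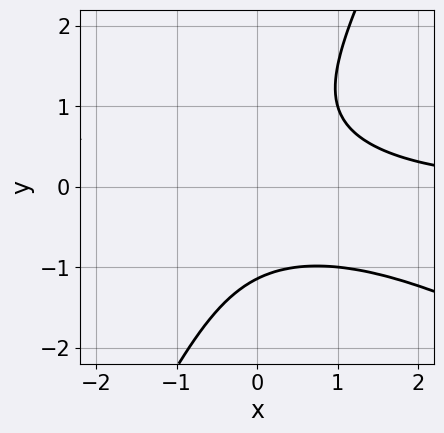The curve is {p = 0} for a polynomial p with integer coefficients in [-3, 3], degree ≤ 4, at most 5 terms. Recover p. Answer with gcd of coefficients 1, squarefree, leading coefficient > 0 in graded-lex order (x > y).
First, deg p = 3.
Then, against the integer gridlines: no x-intercept at any integer in the box.
Finally, assembling these constraints gives the stated polynomial.

2*x^2*y + 3*x*y^2 - 2*y^3 - 3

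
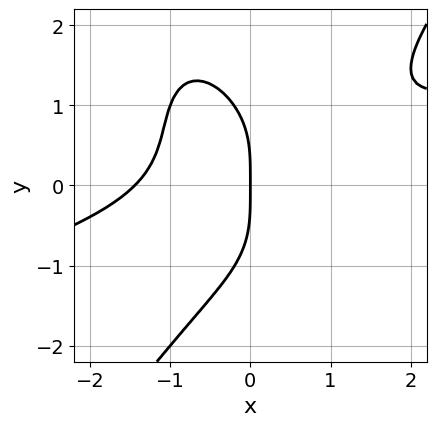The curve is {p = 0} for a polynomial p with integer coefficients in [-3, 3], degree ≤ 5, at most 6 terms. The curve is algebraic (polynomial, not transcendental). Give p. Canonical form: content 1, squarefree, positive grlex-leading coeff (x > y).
deg p = 4.
From the axis intercepts and sections: it crosses the y-axis at the gridline y = 0; it meets the x-axis at x = 0 (among the integer gridlines).
Matching integer coefficients to the picture gives p.

x^4 - 3*x^3*y + y^4 + 2*x*y^2 + 3*x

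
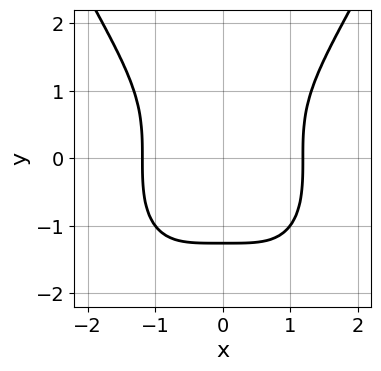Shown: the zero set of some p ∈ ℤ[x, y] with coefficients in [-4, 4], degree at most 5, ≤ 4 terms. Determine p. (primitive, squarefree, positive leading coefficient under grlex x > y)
x^4 - y^3 - 2

(a) deg p = 4. A generic line meets the curve in up to 4 points.
(b) Symmetries: mirror symmetry x ↦ −x ⇒ only even powers of x.
(c) Together with the visible shape, these determine p as stated.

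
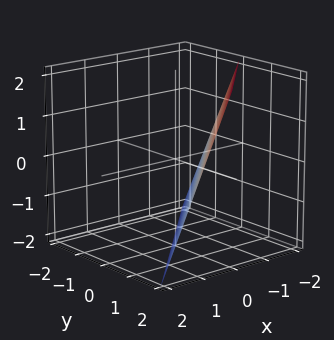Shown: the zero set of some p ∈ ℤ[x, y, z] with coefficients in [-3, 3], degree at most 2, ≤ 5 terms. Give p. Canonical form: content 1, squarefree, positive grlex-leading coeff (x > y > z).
2*x - 2*y + z + 2

1. Degree: the surface is flat (a plane), so deg p = 1.
2. From the axis intercepts and sections: it crosses the x-axis at the gridline x = -1; one z-axis crossing is at z = -2.
3. These observations pin down the coefficients.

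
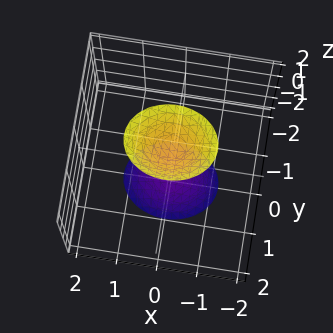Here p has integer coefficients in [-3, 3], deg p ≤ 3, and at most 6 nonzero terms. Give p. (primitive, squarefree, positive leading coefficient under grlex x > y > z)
2*x^2 + 3*y^2 - z^2 + 2

The picture has 2 separate pieces. Treating them together as one polynomial.
deg p = 2. Two sheets facing apart; a quadric.
Symmetries: it's symmetric under z → −z, forcing even powers of z; mirror symmetry x ↦ −x ⇒ only even powers of x; the y ↦ −y reflection is a symmetry, so y appears only in even powers.
From the axis intercepts and sections: it misses every integer gridline on the x-axis; it misses every integer gridline on the y-axis.
Solving for integer coefficients yields p as stated.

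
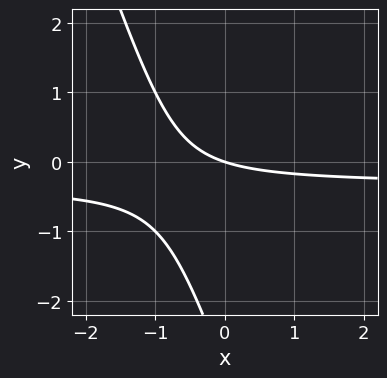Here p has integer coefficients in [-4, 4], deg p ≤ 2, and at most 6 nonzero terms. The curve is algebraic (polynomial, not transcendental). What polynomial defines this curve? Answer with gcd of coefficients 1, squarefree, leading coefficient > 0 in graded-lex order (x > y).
1. deg p = 2. The shape is more complex than any degree-1 curve.
2. Observable constraints: it crosses the x-axis at the gridline x = 0; it meets the y-axis at y = 0 (among the integer gridlines).
3. These observations pin down the coefficients.

3*x*y + y^2 + x + 3*y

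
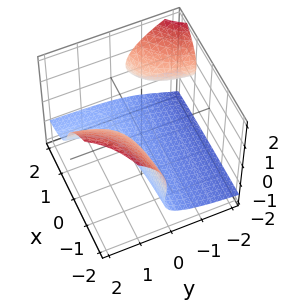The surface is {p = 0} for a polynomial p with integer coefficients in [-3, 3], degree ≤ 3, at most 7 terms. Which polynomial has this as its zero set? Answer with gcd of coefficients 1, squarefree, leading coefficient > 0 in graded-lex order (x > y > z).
First, the picture has 2 separate pieces. Treating them together as one polynomial.
Then, degree: no degree-2 surface has this shape, so deg p = 3.
Next, from the axis intercepts and sections: it meets the z-axis at z = -1 (among the integer gridlines); it misses every integer gridline on the x-axis.
Finally, putting this together gives p.

2*x*y*z + 2*z^3 + 3*x*y - 3*y + 2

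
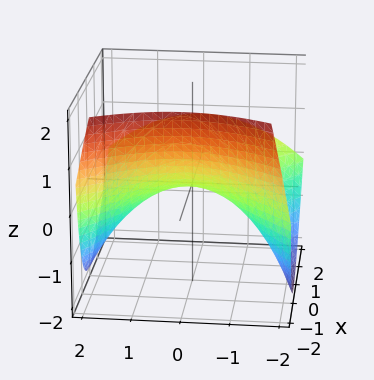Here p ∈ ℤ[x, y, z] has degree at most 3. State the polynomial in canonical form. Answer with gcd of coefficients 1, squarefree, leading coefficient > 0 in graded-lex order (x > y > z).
x^2 - x*z - y^2 - 3*z

First, the degree is 2 — a generic line meets the surface in up to 2 points.
Next, reading off the gridlines: it meets the x-axis at x = 0 (among the integer gridlines); one y-axis crossing is at y = 0; one z-axis crossing is at z = 0.
Finally, fitting integer coefficients to these (and the overall shape) gives p.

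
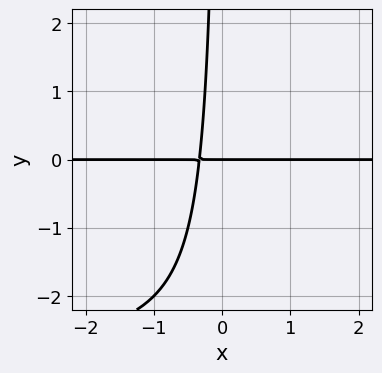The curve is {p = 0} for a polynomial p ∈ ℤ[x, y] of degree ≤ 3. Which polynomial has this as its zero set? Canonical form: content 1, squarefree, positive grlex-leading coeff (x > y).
x*y^2 + 3*x*y + y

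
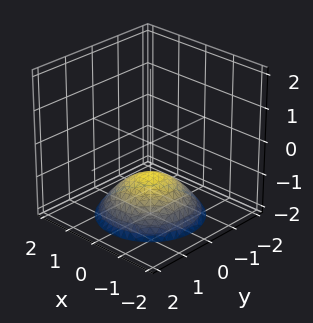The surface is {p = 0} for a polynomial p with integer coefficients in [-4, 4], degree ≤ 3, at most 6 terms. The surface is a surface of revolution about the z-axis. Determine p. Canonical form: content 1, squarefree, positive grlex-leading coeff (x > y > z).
x^2 + y^2 + 2*z + 2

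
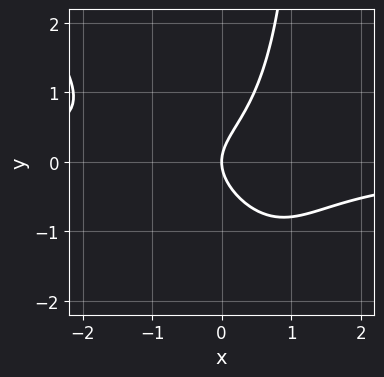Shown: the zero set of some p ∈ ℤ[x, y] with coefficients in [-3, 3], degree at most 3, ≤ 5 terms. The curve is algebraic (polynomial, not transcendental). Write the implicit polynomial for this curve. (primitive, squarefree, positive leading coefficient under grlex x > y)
3*x^2*y + 2*x*y^2 - 3*y^2 + 3*x

First, the degree is 3 — no degree-2 curve has this shape.
Next, observable constraints: it crosses the y-axis at the gridline y = 0; it meets the x-axis at x = 0 (among the integer gridlines).
Finally, fitting integer coefficients to these (and the overall shape) gives p.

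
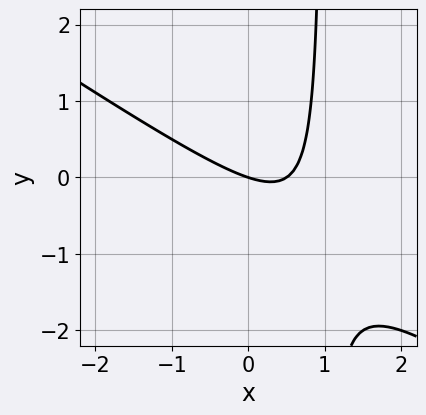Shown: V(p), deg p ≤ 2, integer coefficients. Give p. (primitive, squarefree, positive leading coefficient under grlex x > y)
2*x^2 + 3*x*y - x - 3*y

1. deg p = 2. A generic line meets the curve in up to 2 points.
2. From the axis intercepts and sections: one x-axis crossing is at x = 0; one y-axis crossing is at y = 0.
3. These observations pin down the coefficients.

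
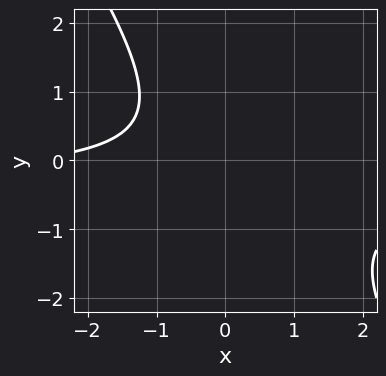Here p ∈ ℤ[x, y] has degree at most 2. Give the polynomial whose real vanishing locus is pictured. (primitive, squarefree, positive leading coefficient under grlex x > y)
The degree is 2 — a generic line meets the curve in up to 2 points.
Reading off the gridlines: no x-intercept at any integer in the box; no y-intercept at any integer in the box.
Matching integer coefficients to the picture gives p.

3*x*y + 2*y^2 + x + 3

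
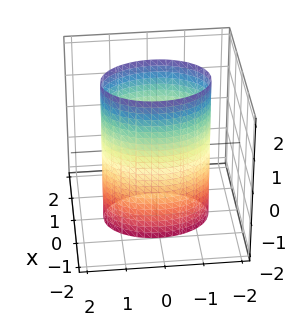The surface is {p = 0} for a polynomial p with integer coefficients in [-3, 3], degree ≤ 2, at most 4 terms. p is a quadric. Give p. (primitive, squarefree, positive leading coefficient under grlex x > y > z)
(a) Degree: a cylinder; a quadric, so deg p = 2.
(b) Symmetries: mirror symmetry y ↦ −y ⇒ only even powers of y; mirror symmetry z ↦ −z ⇒ only even powers of z; mirror symmetry x ↦ −x ⇒ only even powers of x.
(c) Checking where it meets the axes: the surface avoids every integer z-axis point in the box; the x-axis gridline crossings are at x ∈ {-1, 1}.
(d) Matching integer coefficients to the picture gives p.

2*x^2 + y^2 - 2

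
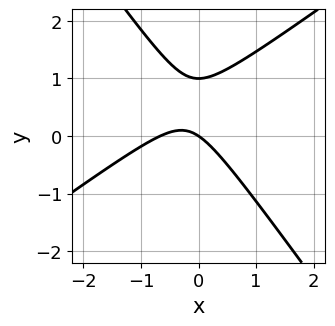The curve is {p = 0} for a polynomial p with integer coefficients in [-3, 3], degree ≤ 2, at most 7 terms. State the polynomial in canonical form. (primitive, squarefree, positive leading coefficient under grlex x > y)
1. Degree: a generic line meets the curve in up to 2 points, so deg p = 2.
2. Checking where it meets the axes: it crosses the x-axis at the gridline x = 0; among the integer gridlines, it crosses the y-axis at y ∈ {0, 1}.
3. Fitting integer coefficients to these (and the overall shape) gives p.

3*x^2 - 2*x*y - 3*y^2 + 2*x + 3*y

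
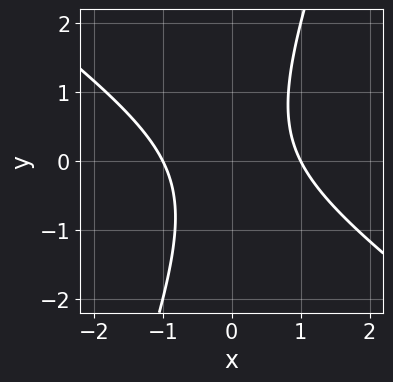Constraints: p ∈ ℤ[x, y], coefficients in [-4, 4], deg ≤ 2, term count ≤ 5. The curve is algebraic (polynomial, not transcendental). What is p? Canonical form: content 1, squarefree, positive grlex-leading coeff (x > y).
(a) The degree is 2 — the shape is more complex than any degree-1 curve.
(b) Observable constraints: among the integer gridlines, it crosses the x-axis at x ∈ {-1, 1}; the curve avoids every integer y-axis point in the box.
(c) Matching integer coefficients to the picture gives p.

2*x^2 + 2*x*y - y^2 - 2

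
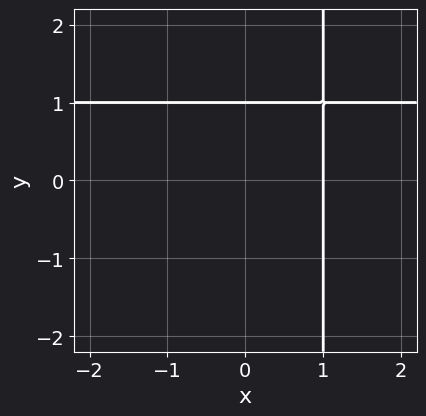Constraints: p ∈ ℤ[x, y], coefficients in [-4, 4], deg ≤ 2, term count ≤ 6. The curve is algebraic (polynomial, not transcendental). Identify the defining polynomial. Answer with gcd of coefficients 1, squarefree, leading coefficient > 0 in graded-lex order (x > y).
x*y - x - y + 1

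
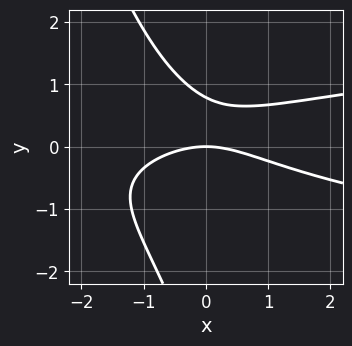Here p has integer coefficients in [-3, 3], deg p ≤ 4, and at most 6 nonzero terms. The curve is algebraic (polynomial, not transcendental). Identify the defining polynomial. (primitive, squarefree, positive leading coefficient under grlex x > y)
1. deg p = 3. A generic line meets the curve in up to 3 points.
2. From the axis intercepts and sections: it meets the y-axis at y = 0 (among the integer gridlines); it meets the x-axis at x = 0 (among the integer gridlines).
3. These observations pin down the coefficients.

3*x*y^2 + y^3 - x^2 + 3*y^2 - 3*y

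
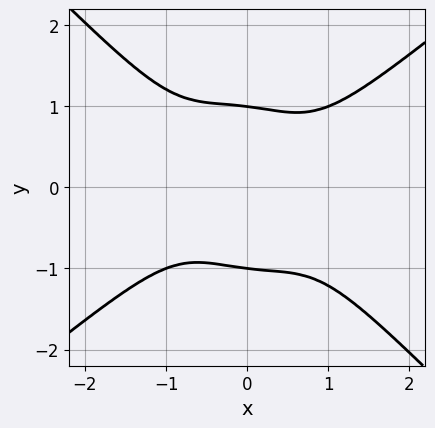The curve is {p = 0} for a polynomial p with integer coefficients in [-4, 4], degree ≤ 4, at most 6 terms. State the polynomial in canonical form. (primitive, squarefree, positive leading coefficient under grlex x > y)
1. Degree: the shape is more complex than any degree-3 curve, so deg p = 4.
2. Observable constraints: the y-axis gridline crossings are at y ∈ {-1, 1}; no x-intercept at any integer in the box.
3. Putting this together gives p.

2*x^4 - x^2*y^2 - x*y^3 - 2*y^4 + 2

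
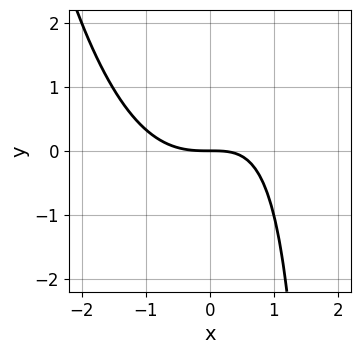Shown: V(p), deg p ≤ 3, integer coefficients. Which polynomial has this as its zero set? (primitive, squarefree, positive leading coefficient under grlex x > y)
x^3 - x*y + 2*y

deg p = 3.
From the visible intercepts: it meets the y-axis at y = 0 (among the integer gridlines); one x-axis crossing is at x = 0.
Fitting integer coefficients to these (and the overall shape) gives p.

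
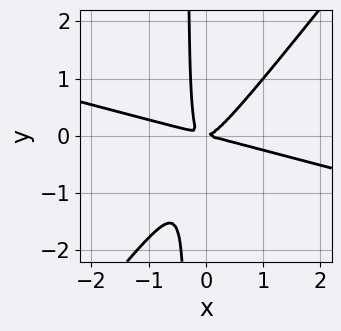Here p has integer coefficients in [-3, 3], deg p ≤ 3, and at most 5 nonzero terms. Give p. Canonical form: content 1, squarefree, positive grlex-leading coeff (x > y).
x^3 + 3*x^2*y - 3*x*y^2 - y^2

(a) Degree: no degree-2 curve has this shape, so deg p = 3.
(b) Against the integer gridlines: it meets the y-axis at y = 0 (among the integer gridlines); one x-axis crossing is at x = 0.
(c) These observations pin down the coefficients.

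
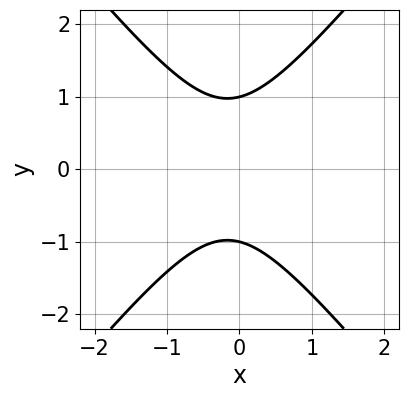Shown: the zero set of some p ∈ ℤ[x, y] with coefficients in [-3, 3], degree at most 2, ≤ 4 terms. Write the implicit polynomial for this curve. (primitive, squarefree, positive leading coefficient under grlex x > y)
(a) Degree: the shape is more complex than any degree-1 curve, so deg p = 2.
(b) Symmetries: it's symmetric under y → −y, forcing even powers of y.
(c) From the axis intercepts and sections: no x-intercept at any integer in the box; the y-axis gridline crossings are at y ∈ {-1, 1}.
(d) Matching integer coefficients to the picture gives p.

3*x^2 - 2*y^2 + x + 2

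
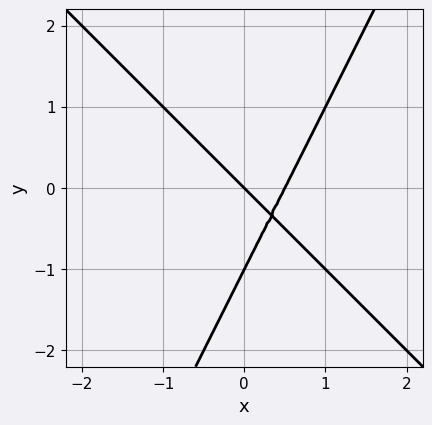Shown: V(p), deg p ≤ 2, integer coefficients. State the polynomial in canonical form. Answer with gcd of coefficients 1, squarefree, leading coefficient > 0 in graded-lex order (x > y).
(a) Degree: no degree-1 curve has this shape, so deg p = 2.
(b) Against the integer gridlines: it meets the x-axis at x = 0 (among the integer gridlines); the y-axis gridline crossings are at y ∈ {-1, 0}.
(c) These observations pin down the coefficients.

2*x^2 + x*y - y^2 - x - y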